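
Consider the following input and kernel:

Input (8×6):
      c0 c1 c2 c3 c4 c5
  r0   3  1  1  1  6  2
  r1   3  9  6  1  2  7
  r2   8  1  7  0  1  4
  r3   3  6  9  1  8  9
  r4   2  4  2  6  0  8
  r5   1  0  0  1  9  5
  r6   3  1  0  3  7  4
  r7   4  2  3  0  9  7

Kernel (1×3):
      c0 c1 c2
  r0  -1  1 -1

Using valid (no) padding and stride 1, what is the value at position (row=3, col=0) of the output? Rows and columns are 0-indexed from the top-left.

The receptive field on the input at this output position is [3 6 9]. Elementwise product with the kernel and sum: 3·-1 + 6·1 + 9·-1.

-6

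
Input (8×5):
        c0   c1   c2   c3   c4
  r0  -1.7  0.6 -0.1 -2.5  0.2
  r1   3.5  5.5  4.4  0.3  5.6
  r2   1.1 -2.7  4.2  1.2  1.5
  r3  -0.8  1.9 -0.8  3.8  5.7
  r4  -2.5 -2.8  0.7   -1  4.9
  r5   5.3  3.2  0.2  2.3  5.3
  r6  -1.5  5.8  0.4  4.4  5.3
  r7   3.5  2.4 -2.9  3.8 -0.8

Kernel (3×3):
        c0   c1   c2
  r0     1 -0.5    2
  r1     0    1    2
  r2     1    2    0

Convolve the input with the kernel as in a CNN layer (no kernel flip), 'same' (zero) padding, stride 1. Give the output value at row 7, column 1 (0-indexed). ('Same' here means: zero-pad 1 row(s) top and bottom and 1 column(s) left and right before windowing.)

The receptive field on the zero-padded input at this output position is [-1.5 5.8 0.4 / 3.5 2.4 -2.9 / 0 0 0]. Elementwise product with the kernel and sum: -1.5·1 + 5.8·-0.5 + 0.4·2 + 2.4·1 + -2.9·2 + 0·1 + 0·2.

-7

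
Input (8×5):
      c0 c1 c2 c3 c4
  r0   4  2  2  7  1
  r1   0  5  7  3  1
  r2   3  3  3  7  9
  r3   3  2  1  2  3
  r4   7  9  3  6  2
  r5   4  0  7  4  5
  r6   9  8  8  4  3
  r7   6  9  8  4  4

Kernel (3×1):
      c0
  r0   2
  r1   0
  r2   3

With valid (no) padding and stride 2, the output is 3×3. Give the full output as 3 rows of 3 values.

17 13 29
27 15 24
41 30 13

Output[0,0]: The receptive field on the input at this output position is [4 / 0 / 3]. Elementwise product with the kernel and sum: 4·2 + 3·3.
Output[0,1]: The receptive field on the input at this output position is [2 / 7 / 3]. Elementwise product with the kernel and sum: 2·2 + 3·3.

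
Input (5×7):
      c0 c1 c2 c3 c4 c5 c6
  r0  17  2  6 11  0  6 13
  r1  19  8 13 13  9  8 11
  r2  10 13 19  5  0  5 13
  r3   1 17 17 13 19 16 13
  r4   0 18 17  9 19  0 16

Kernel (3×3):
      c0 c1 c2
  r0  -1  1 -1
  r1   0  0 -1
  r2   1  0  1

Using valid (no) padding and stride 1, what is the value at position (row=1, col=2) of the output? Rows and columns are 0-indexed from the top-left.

The receptive field on the input at this output position is [13 13 9 / 19 5 0 / 17 13 19]. Elementwise product with the kernel and sum: 13·-1 + 13·1 + 9·-1 + 0·-1 + 17·1 + 19·1.

27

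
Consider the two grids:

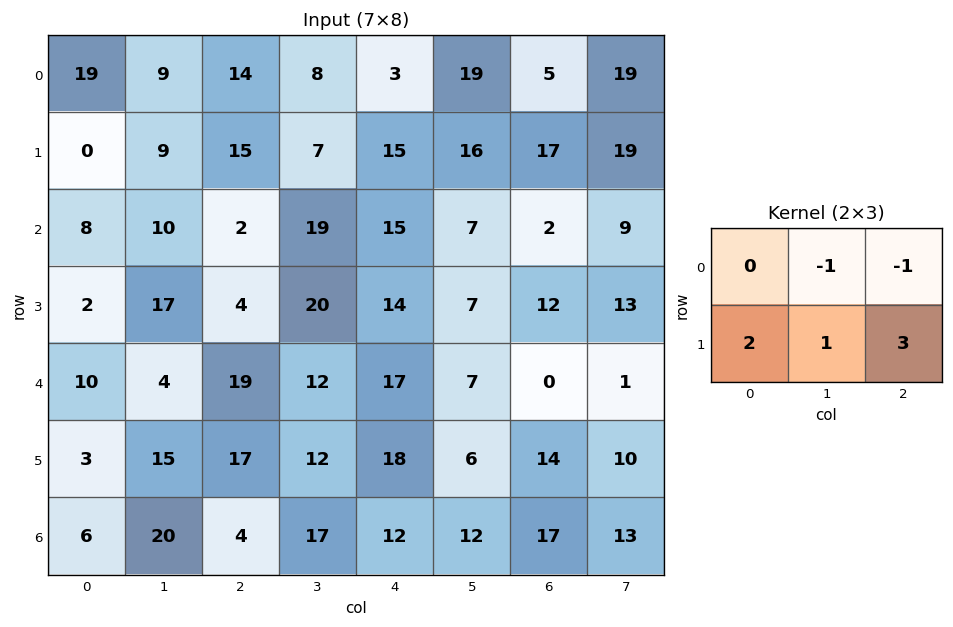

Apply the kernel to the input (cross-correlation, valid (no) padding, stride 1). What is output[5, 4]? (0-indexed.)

The receptive field on the input at this output position is [18 6 14 / 12 12 17]. Elementwise product with the kernel and sum: 6·-1 + 14·-1 + 12·2 + 12·1 + 17·3.

67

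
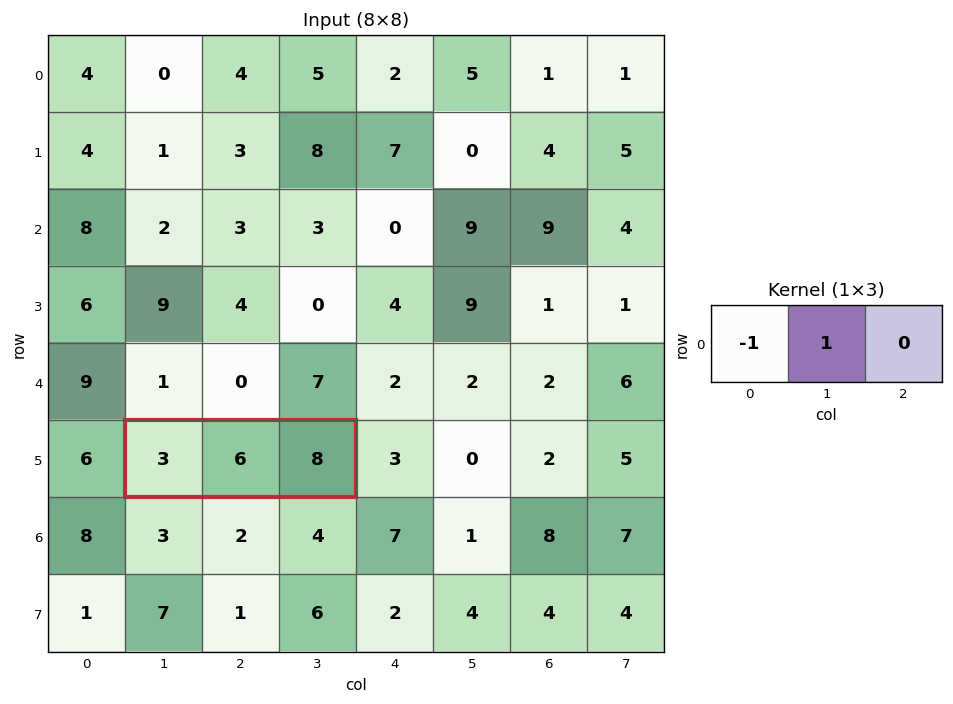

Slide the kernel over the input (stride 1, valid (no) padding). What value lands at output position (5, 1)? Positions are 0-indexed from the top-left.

The receptive field on the input at this output position is [3 6 8]. Elementwise product with the kernel and sum: 3·-1 + 6·1.

3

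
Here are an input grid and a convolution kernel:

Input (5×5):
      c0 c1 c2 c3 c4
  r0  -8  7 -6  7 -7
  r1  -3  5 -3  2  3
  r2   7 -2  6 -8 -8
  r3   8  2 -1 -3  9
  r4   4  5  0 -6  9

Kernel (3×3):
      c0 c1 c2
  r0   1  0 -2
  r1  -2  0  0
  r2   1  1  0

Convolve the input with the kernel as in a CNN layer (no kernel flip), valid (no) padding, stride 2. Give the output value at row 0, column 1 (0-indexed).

12

The receptive field on the input at this output position is [-6 7 -7 / -3 2 3 / 6 -8 -8]. Elementwise product with the kernel and sum: -6·1 + -7·-2 + -3·-2 + 6·1 + -8·1.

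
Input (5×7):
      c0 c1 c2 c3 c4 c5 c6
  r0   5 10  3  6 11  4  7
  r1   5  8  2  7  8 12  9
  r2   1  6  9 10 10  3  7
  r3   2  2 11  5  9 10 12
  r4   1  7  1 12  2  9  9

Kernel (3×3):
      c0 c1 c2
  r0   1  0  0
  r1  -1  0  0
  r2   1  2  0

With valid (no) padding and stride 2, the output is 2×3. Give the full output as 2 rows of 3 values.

13 30 19
14 23 21

Output[0,0]: The receptive field on the input at this output position is [5 10 3 / 5 8 2 / 1 6 9]. Elementwise product with the kernel and sum: 5·1 + 5·-1 + 1·1 + 6·2.
Output[0,1]: The receptive field on the input at this output position is [3 6 11 / 2 7 8 / 9 10 10]. Elementwise product with the kernel and sum: 3·1 + 2·-1 + 9·1 + 10·2.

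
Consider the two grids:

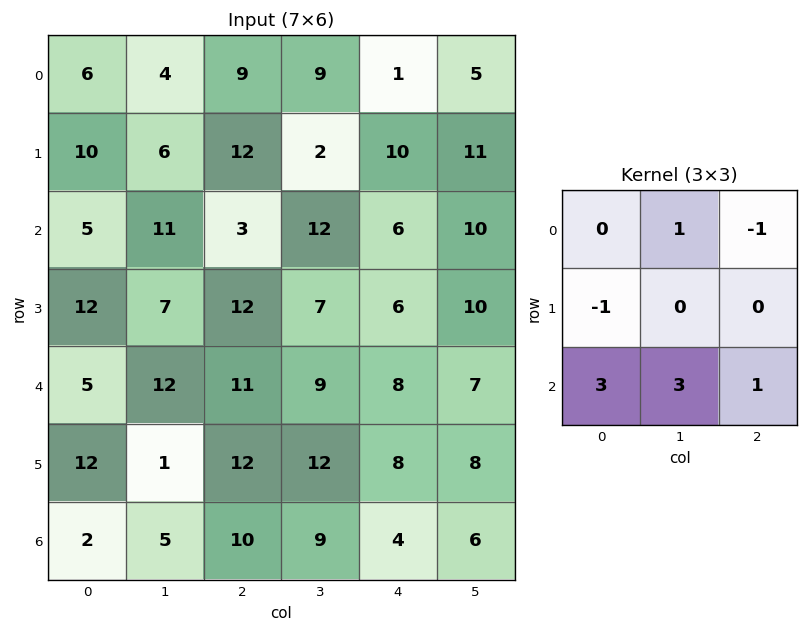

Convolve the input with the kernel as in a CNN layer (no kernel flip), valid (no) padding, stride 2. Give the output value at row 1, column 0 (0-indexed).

The receptive field on the input at this output position is [5 11 3 / 12 7 12 / 5 12 11]. Elementwise product with the kernel and sum: 11·1 + 3·-1 + 12·-1 + 5·3 + 12·3 + 11·1.

58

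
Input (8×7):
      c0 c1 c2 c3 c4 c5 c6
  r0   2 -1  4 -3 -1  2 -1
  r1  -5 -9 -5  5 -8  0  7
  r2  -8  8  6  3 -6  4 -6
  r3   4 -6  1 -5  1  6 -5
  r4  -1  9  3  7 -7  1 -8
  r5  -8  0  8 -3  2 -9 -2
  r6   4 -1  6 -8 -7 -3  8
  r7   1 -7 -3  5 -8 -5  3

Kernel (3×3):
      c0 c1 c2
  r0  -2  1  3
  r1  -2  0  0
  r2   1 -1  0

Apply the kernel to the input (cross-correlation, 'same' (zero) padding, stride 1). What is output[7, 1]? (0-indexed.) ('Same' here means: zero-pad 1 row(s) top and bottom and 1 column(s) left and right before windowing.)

The receptive field on the zero-padded input at this output position is [4 -1 6 / 1 -7 -3 / 0 0 0]. Elementwise product with the kernel and sum: 4·-2 + -1·1 + 6·3 + 1·-2 + 0·1 + 0·-1.

7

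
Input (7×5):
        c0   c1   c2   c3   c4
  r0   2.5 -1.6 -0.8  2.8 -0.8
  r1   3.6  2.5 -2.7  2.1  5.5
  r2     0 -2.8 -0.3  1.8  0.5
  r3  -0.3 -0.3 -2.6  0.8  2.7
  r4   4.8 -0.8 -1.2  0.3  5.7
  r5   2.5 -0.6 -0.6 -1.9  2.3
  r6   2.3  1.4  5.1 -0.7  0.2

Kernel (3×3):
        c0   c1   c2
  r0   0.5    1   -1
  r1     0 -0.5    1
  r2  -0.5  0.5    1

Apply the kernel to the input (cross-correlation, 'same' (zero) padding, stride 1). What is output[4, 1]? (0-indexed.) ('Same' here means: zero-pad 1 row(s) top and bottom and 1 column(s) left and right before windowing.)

-0.8

The receptive field on the zero-padded input at this output position is [-0.3 -0.3 -2.6 / 4.8 -0.8 -1.2 / 2.5 -0.6 -0.6]. Elementwise product with the kernel and sum: -0.3·0.5 + -0.3·1 + -2.6·-1 + -0.8·-0.5 + -1.2·1 + 2.5·-0.5 + -0.6·0.5 + -0.6·1.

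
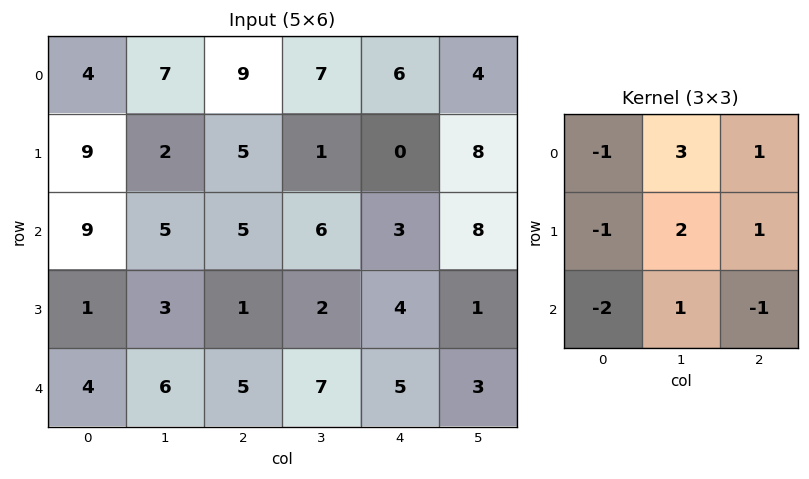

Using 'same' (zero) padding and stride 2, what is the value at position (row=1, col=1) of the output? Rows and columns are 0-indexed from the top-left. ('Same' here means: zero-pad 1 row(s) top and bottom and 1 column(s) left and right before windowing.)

18

The receptive field on the zero-padded input at this output position is [2 5 1 / 5 5 6 / 3 1 2]. Elementwise product with the kernel and sum: 2·-1 + 5·3 + 1·1 + 5·-1 + 5·2 + 6·1 + 3·-2 + 1·1 + 2·-1.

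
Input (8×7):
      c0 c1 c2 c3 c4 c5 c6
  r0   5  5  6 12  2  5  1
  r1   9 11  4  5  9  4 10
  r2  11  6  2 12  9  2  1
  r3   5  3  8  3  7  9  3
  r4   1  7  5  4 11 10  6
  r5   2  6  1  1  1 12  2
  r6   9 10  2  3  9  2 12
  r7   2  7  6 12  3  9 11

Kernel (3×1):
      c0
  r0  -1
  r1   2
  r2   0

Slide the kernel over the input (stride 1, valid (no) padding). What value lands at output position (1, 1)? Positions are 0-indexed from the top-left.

1

The receptive field on the input at this output position is [11 / 6 / 3]. Elementwise product with the kernel and sum: 11·-1 + 6·2.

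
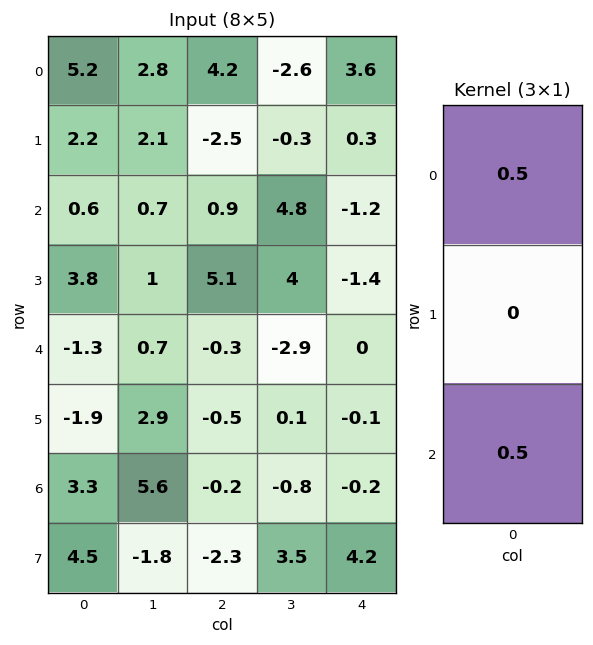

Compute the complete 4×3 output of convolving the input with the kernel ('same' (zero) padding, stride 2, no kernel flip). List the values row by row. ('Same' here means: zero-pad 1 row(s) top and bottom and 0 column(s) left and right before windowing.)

Output[0,0]: The receptive field on the zero-padded input at this output position is [0 / 5.2 / 2.2]. Elementwise product with the kernel and sum: 0·0.5 + 2.2·0.5.

1.1 -1.25 0.15
3 1.3 -0.55
0.95 2.3 -0.75
1.3 -1.4 2.05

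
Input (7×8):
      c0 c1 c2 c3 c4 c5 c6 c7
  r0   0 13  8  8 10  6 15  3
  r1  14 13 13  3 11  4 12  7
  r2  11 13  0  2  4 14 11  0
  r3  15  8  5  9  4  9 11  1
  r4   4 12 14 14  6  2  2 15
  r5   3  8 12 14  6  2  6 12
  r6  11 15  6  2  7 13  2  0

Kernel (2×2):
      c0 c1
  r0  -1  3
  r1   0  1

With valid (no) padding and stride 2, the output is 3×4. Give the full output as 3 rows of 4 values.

52 19 12 1
36 15 47 -10
40 42 2 55

Output[0,0]: The receptive field on the input at this output position is [0 13 / 14 13]. Elementwise product with the kernel and sum: 0·-1 + 13·3 + 13·1.
Output[0,1]: The receptive field on the input at this output position is [8 8 / 13 3]. Elementwise product with the kernel and sum: 8·-1 + 8·3 + 3·1.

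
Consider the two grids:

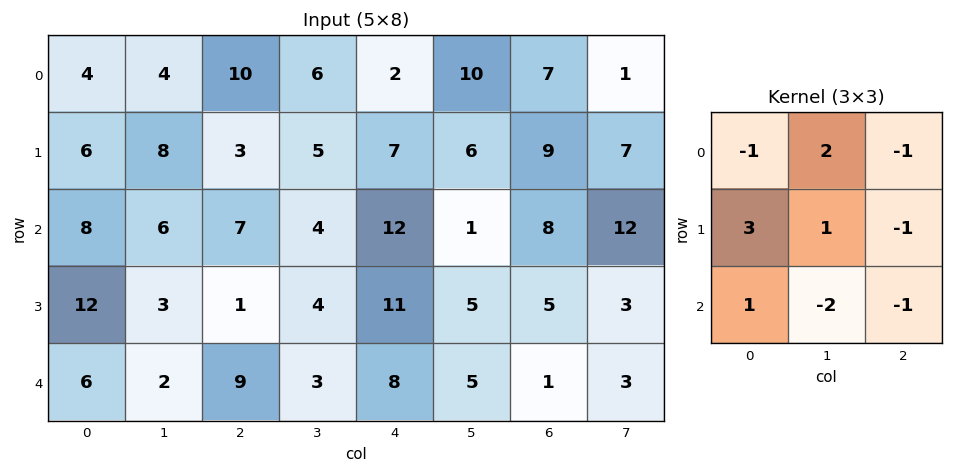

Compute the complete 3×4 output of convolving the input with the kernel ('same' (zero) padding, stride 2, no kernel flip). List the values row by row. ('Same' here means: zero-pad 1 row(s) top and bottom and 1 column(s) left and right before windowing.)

Output[0,0]: The receptive field on the zero-padded input at this output position is [0 0 0 / 0 4 4 / 0 6 8]. Elementwise product with the kernel and sum: 0·-1 + 0·2 + 0·-1 + 0·3 + 4·1 + 4·-1 + 0·1 + 6·-2 + 8·-1.

-20 13 -5 17
-21 11 3 -4
25 7 25 15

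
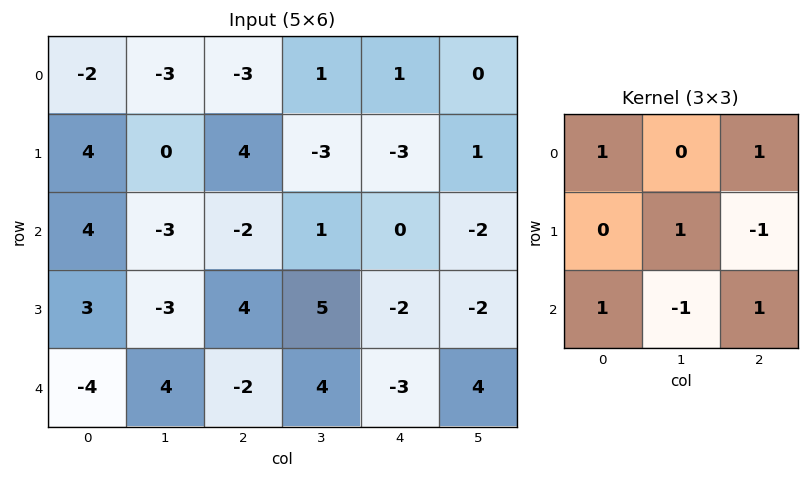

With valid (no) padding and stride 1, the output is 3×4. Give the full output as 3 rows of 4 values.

Output[0,0]: The receptive field on the input at this output position is [-2 -3 -3 / 4 0 4 / 4 -3 -2]. Elementwise product with the kernel and sum: -2·1 + -3·1 + 0·1 + 4·-1 + 4·1 + -3·-1 + -2·1.
Output[0,1]: The receptive field on the input at this output position is [-3 -3 1 / 0 4 -3 / -3 -2 1]. Elementwise product with the kernel and sum: -3·1 + 1·1 + 4·1 + -3·-1 + -3·1 + -2·-1 + 1·1.

-4 5 -5 -4
17 -8 -1 5
-15 7 -4 10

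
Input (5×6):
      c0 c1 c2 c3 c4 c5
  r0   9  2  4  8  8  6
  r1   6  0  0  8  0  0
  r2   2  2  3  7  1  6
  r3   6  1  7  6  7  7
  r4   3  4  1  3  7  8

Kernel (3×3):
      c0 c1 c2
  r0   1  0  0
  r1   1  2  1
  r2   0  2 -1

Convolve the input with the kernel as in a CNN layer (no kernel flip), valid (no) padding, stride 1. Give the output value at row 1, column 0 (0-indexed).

The receptive field on the input at this output position is [6 0 0 / 2 2 3 / 6 1 7]. Elementwise product with the kernel and sum: 6·1 + 2·1 + 2·2 + 3·1 + 1·2 + 7·-1.

10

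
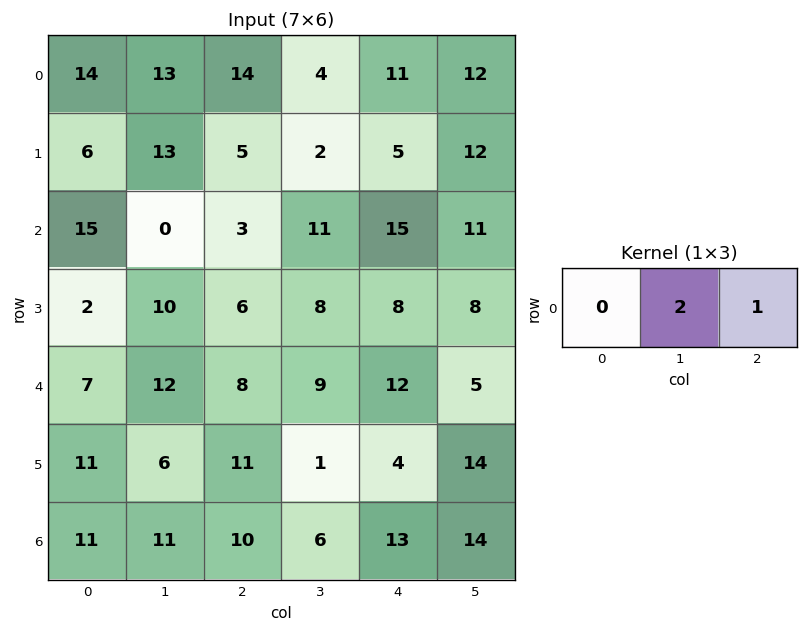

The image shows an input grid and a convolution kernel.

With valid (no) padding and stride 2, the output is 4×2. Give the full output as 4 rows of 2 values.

Output[0,0]: The receptive field on the input at this output position is [14 13 14]. Elementwise product with the kernel and sum: 13·2 + 14·1.
Output[0,1]: The receptive field on the input at this output position is [14 4 11]. Elementwise product with the kernel and sum: 4·2 + 11·1.

40 19
3 37
32 30
32 25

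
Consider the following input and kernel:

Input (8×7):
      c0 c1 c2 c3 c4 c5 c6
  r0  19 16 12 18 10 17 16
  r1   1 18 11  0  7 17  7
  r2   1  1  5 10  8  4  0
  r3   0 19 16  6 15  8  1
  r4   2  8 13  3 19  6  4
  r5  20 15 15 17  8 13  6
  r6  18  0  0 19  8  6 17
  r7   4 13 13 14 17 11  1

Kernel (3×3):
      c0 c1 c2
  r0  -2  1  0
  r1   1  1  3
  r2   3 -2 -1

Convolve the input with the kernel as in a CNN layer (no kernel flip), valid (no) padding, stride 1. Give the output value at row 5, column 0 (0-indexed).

The receptive field on the input at this output position is [20 15 15 / 18 0 0 / 4 13 13]. Elementwise product with the kernel and sum: 20·-2 + 15·1 + 18·1 + 0·1 + 0·3 + 4·3 + 13·-2 + 13·-1.

-34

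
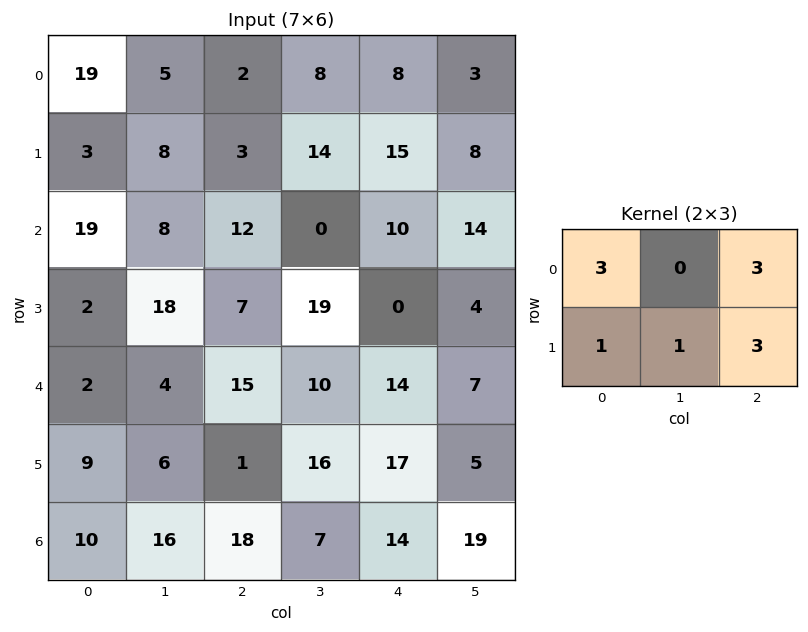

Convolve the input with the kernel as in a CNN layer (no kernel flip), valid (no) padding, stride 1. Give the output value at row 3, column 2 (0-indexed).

88

The receptive field on the input at this output position is [7 19 0 / 15 10 14]. Elementwise product with the kernel and sum: 7·3 + 0·3 + 15·1 + 10·1 + 14·3.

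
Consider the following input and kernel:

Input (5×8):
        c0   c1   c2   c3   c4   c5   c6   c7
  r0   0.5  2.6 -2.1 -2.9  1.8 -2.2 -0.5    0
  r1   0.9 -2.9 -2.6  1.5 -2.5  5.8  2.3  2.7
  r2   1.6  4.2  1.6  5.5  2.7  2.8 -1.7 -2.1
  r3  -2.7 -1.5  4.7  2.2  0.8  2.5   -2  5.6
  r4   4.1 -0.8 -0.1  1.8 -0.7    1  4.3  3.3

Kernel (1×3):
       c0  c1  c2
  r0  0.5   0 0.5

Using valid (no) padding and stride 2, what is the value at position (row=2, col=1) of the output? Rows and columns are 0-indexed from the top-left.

-0.4

The receptive field on the input at this output position is [-0.1 1.8 -0.7]. Elementwise product with the kernel and sum: -0.1·0.5 + -0.7·0.5.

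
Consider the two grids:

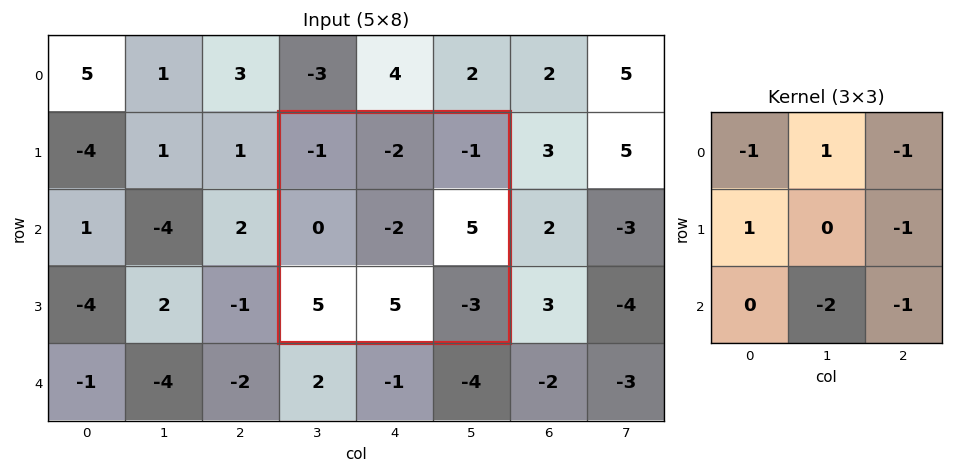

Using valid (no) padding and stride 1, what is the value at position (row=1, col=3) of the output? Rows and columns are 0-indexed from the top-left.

The receptive field on the input at this output position is [-1 -2 -1 / 0 -2 5 / 5 5 -3]. Elementwise product with the kernel and sum: -1·-1 + -2·1 + -1·-1 + 0·1 + 5·-1 + 5·-2 + -3·-1.

-12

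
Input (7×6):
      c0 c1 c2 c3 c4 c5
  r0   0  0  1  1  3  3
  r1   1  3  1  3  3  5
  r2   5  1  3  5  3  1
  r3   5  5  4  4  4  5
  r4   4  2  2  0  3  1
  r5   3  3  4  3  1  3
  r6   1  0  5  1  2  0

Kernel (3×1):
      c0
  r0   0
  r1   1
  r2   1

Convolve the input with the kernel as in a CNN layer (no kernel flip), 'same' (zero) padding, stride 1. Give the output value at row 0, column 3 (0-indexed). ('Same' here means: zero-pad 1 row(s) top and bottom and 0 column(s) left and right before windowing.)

4

The receptive field on the zero-padded input at this output position is [0 / 1 / 3]. Elementwise product with the kernel and sum: 1·1 + 3·1.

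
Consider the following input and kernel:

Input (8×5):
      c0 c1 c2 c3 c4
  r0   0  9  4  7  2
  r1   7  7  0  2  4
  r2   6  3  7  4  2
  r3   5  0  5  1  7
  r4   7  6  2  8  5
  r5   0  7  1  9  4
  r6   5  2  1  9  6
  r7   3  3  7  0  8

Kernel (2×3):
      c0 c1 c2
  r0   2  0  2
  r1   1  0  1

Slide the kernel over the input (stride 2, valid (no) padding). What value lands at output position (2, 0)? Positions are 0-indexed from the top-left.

The receptive field on the input at this output position is [7 6 2 / 0 7 1]. Elementwise product with the kernel and sum: 7·2 + 2·2 + 0·1 + 1·1.

19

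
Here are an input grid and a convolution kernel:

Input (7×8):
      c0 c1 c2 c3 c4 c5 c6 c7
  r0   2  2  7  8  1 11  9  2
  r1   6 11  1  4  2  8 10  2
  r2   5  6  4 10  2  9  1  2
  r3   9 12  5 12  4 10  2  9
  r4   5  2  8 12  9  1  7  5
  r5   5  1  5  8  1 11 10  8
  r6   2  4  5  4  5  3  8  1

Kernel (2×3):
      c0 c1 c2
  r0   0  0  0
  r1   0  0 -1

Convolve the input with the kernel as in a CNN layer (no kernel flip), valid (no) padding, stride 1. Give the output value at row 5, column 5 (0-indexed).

The receptive field on the input at this output position is [11 10 8 / 3 8 1]. Elementwise product with the kernel and sum: 1·-1.

-1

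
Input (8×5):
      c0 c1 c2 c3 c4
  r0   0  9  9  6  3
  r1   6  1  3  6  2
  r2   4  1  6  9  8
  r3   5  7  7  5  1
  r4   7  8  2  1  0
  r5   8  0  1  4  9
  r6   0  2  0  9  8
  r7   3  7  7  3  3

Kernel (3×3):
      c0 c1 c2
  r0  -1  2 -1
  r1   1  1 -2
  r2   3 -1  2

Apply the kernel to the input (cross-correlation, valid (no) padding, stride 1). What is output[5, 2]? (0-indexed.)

15

The receptive field on the input at this output position is [1 4 9 / 0 9 8 / 7 3 3]. Elementwise product with the kernel and sum: 1·-1 + 4·2 + 9·-1 + 0·1 + 9·1 + 8·-2 + 7·3 + 3·-1 + 3·2.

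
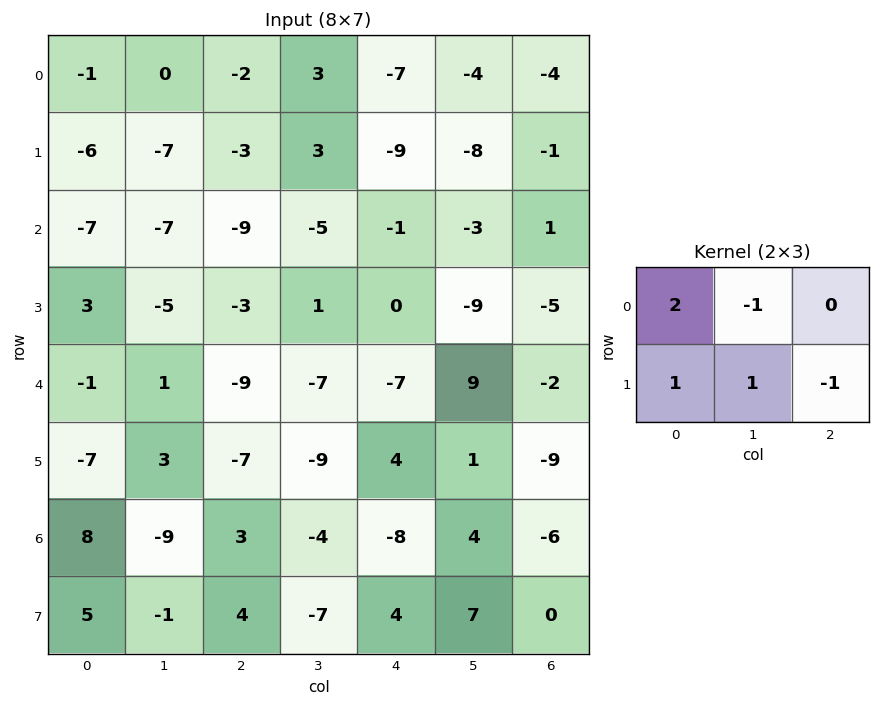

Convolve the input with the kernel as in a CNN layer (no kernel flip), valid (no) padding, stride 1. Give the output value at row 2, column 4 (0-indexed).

The receptive field on the input at this output position is [-1 -3 1 / 0 -9 -5]. Elementwise product with the kernel and sum: -1·2 + -3·-1 + 0·1 + -9·1 + -5·-1.

-3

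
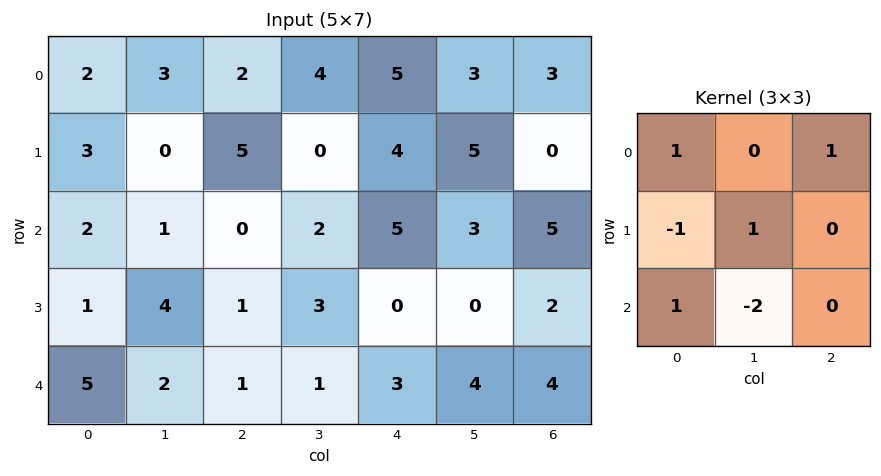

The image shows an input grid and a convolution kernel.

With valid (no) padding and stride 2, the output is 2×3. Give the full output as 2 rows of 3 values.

Output[0,0]: The receptive field on the input at this output position is [2 3 2 / 3 0 5 / 2 1 0]. Elementwise product with the kernel and sum: 2·1 + 2·1 + 3·-1 + 0·1 + 2·1 + 1·-2.
Output[0,1]: The receptive field on the input at this output position is [2 4 5 / 5 0 4 / 0 2 5]. Elementwise product with the kernel and sum: 2·1 + 5·1 + 5·-1 + 0·1 + 0·1 + 2·-2.

1 -2 8
6 6 5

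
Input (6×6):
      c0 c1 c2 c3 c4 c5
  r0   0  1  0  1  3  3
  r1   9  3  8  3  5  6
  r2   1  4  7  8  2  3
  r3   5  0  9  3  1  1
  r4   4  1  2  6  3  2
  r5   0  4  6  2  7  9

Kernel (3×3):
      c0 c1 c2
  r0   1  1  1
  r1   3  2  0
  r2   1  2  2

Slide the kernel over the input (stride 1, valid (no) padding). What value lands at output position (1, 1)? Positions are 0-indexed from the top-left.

64

The receptive field on the input at this output position is [3 8 3 / 4 7 8 / 0 9 3]. Elementwise product with the kernel and sum: 3·1 + 8·1 + 3·1 + 4·3 + 7·2 + 0·1 + 9·2 + 3·2.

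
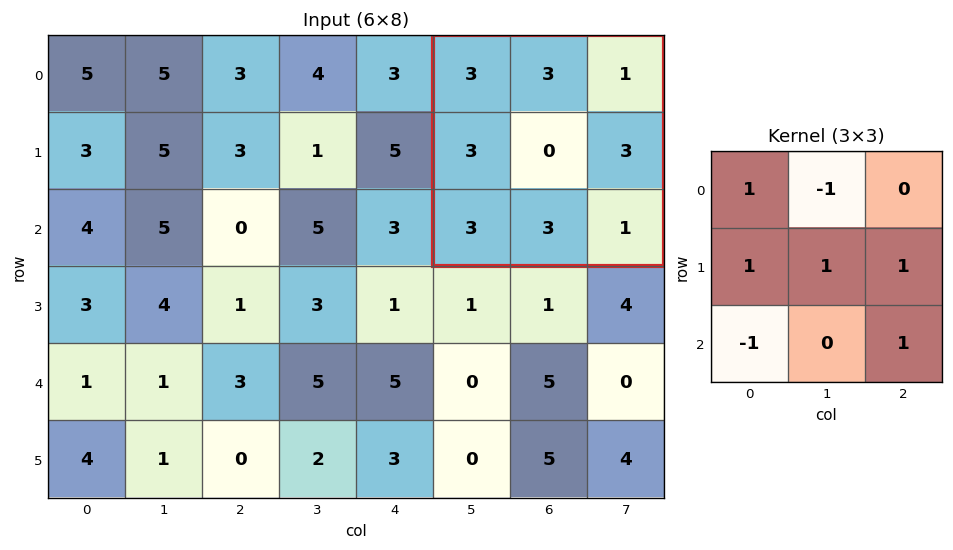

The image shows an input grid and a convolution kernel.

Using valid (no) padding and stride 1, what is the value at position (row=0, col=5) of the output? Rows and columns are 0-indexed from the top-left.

The receptive field on the input at this output position is [3 3 1 / 3 0 3 / 3 3 1]. Elementwise product with the kernel and sum: 3·1 + 3·-1 + 3·1 + 0·1 + 3·1 + 3·-1 + 1·1.

4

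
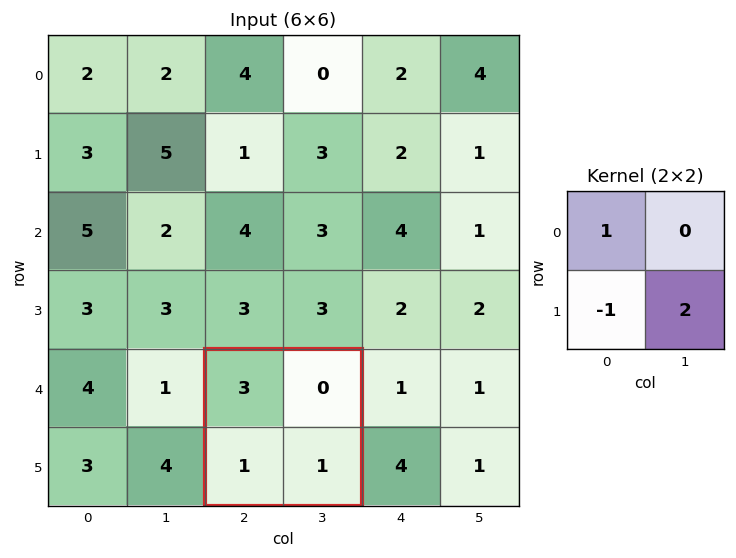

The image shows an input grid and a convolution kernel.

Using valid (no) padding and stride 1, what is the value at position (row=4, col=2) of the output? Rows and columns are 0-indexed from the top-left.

4

The receptive field on the input at this output position is [3 0 / 1 1]. Elementwise product with the kernel and sum: 3·1 + 1·-1 + 1·2.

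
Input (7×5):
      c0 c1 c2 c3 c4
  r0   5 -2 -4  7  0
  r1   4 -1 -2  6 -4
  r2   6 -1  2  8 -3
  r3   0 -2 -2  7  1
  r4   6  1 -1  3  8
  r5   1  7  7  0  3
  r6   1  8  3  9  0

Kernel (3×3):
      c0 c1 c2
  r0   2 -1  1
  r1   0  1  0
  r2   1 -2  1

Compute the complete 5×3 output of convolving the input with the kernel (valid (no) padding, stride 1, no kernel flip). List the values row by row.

17 8 -26
8 17 -21
16 8 1
-5 -3 3
5 24 -12

Output[0,0]: The receptive field on the input at this output position is [5 -2 -4 / 4 -1 -2 / 6 -1 2]. Elementwise product with the kernel and sum: 5·2 + -2·-1 + -4·1 + -1·1 + 6·1 + -1·-2 + 2·1.
Output[0,1]: The receptive field on the input at this output position is [-2 -4 7 / -1 -2 6 / -1 2 8]. Elementwise product with the kernel and sum: -2·2 + -4·-1 + 7·1 + -2·1 + -1·1 + 2·-2 + 8·1.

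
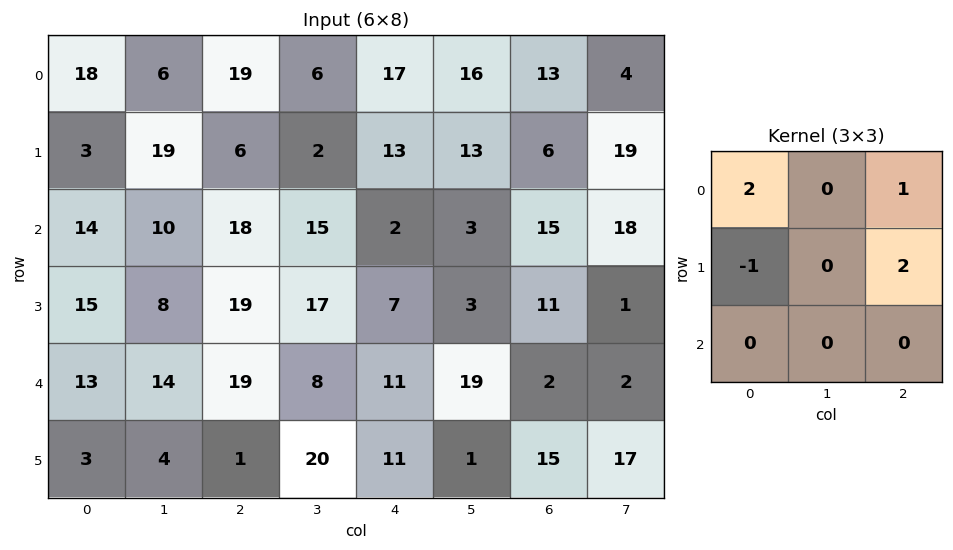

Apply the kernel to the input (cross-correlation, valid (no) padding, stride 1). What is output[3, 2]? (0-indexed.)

48

The receptive field on the input at this output position is [19 17 7 / 19 8 11 / 1 20 11]. Elementwise product with the kernel and sum: 19·2 + 7·1 + 19·-1 + 11·2.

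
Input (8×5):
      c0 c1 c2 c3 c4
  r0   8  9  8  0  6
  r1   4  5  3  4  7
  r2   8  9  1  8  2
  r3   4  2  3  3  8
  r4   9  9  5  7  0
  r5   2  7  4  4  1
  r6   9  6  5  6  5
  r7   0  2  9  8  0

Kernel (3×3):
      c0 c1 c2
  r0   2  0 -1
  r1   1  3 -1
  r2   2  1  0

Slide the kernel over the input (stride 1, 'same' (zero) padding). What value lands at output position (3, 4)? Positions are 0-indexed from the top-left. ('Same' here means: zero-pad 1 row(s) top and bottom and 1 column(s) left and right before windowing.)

57

The receptive field on the zero-padded input at this output position is [8 2 0 / 3 8 0 / 7 0 0]. Elementwise product with the kernel and sum: 8·2 + 0·-1 + 3·1 + 8·3 + 0·-1 + 7·2 + 0·1.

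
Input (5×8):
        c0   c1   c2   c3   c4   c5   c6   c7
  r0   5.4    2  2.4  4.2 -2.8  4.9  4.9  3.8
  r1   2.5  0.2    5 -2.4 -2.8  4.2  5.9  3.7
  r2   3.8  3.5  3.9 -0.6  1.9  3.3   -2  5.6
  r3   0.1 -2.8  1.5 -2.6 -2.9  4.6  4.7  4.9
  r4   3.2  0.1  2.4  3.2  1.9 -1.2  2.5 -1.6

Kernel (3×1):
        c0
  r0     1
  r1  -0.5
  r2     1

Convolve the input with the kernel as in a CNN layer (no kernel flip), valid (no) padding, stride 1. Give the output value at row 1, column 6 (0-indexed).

11.6

The receptive field on the input at this output position is [5.9 / -2 / 4.7]. Elementwise product with the kernel and sum: 5.9·1 + -2·-0.5 + 4.7·1.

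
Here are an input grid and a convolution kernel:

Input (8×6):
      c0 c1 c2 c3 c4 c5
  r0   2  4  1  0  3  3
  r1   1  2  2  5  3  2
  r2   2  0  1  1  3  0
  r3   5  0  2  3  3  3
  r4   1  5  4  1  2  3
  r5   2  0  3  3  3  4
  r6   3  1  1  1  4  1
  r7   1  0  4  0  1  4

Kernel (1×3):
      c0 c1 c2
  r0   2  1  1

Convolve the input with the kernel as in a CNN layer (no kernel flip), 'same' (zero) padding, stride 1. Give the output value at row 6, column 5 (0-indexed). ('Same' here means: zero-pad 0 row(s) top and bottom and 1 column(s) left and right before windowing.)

The receptive field on the zero-padded input at this output position is [4 1 0]. Elementwise product with the kernel and sum: 4·2 + 1·1 + 0·1.

9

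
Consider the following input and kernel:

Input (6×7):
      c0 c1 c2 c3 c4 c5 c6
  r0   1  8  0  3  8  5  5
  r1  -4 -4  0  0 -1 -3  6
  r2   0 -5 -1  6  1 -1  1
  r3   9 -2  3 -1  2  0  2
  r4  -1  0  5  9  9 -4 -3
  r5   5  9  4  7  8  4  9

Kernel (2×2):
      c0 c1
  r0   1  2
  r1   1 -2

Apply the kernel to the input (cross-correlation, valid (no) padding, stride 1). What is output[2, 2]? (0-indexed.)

The receptive field on the input at this output position is [-1 6 / 3 -1]. Elementwise product with the kernel and sum: -1·1 + 6·2 + 3·1 + -1·-2.

16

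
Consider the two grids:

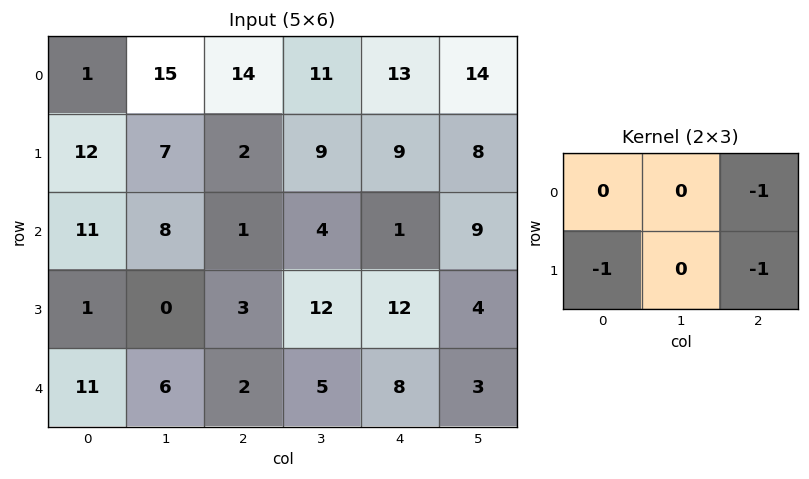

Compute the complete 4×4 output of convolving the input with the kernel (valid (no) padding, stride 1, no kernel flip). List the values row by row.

Output[0,0]: The receptive field on the input at this output position is [1 15 14 / 12 7 2]. Elementwise product with the kernel and sum: 14·-1 + 12·-1 + 2·-1.
Output[0,1]: The receptive field on the input at this output position is [15 14 11 / 7 2 9]. Elementwise product with the kernel and sum: 11·-1 + 7·-1 + 9·-1.

-28 -27 -24 -31
-14 -21 -11 -21
-5 -16 -16 -25
-16 -23 -22 -12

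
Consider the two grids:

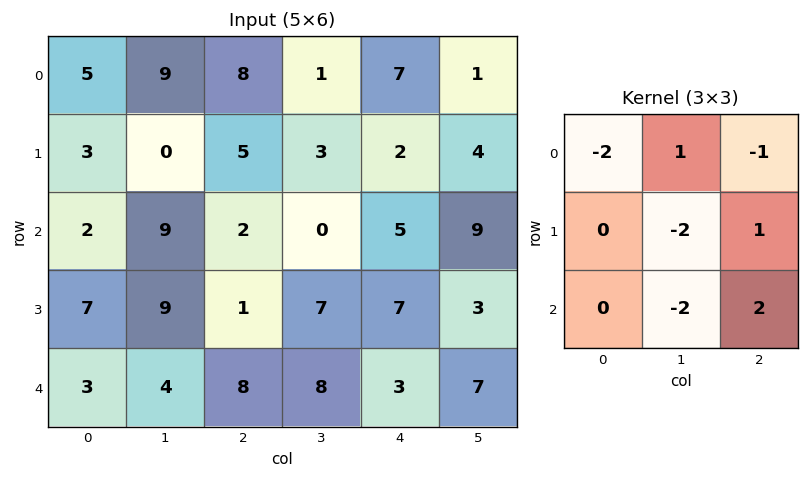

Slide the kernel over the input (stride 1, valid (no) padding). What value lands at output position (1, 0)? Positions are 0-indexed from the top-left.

-43

The receptive field on the input at this output position is [3 0 5 / 2 9 2 / 7 9 1]. Elementwise product with the kernel and sum: 3·-2 + 0·1 + 5·-1 + 9·-2 + 2·1 + 9·-2 + 1·2.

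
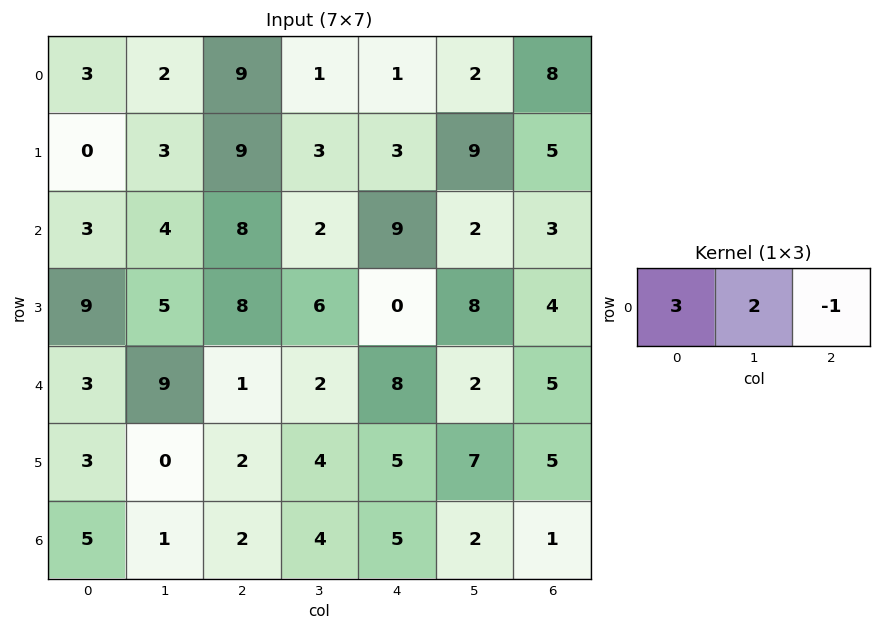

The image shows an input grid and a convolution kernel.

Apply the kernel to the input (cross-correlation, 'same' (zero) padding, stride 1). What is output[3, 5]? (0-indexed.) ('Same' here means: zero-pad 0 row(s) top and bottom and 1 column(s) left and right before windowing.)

The receptive field on the zero-padded input at this output position is [0 8 4]. Elementwise product with the kernel and sum: 0·3 + 8·2 + 4·-1.

12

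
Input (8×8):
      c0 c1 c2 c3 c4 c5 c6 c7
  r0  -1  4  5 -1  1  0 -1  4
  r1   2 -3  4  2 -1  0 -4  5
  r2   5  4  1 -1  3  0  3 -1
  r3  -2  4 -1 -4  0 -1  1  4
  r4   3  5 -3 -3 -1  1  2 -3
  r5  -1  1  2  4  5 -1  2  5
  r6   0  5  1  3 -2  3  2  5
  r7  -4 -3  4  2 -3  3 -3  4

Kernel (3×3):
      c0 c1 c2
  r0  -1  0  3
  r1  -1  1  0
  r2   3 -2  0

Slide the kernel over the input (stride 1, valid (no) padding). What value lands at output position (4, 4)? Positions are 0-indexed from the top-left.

The receptive field on the input at this output position is [-1 1 2 / 5 -1 2 / -2 3 2]. Elementwise product with the kernel and sum: -1·-1 + 2·3 + 5·-1 + -1·1 + -2·3 + 3·-2.

-11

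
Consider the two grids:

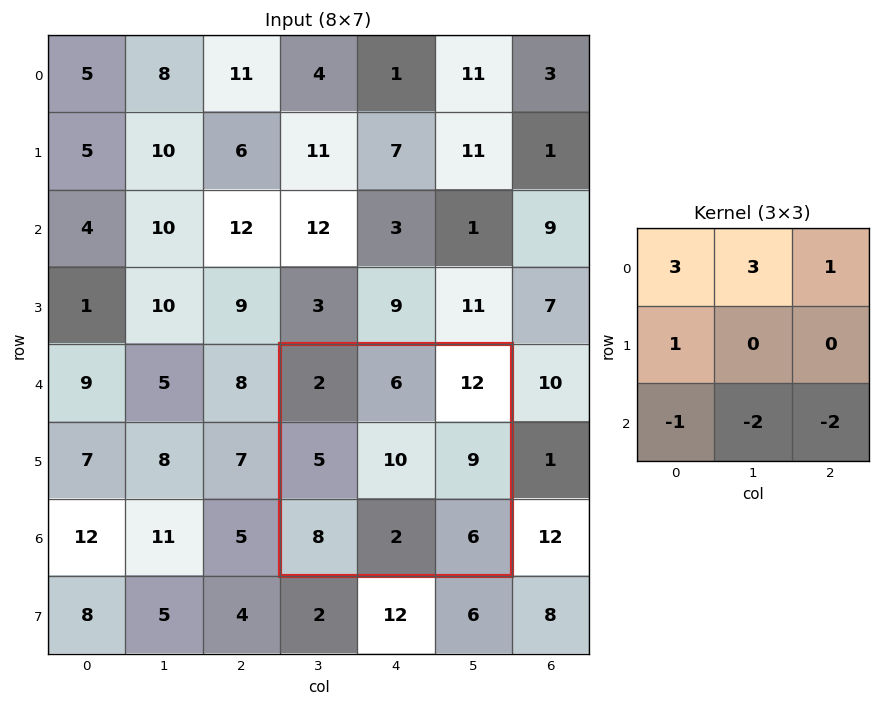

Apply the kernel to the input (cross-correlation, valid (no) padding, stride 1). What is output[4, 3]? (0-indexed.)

17

The receptive field on the input at this output position is [2 6 12 / 5 10 9 / 8 2 6]. Elementwise product with the kernel and sum: 2·3 + 6·3 + 12·1 + 5·1 + 8·-1 + 2·-2 + 6·-2.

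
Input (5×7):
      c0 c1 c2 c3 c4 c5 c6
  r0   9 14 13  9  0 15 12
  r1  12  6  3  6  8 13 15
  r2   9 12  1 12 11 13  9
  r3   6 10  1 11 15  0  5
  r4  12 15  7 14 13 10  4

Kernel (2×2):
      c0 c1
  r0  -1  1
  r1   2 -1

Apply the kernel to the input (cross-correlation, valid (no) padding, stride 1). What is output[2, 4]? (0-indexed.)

32

The receptive field on the input at this output position is [11 13 / 15 0]. Elementwise product with the kernel and sum: 11·-1 + 13·1 + 15·2 + 0·-1.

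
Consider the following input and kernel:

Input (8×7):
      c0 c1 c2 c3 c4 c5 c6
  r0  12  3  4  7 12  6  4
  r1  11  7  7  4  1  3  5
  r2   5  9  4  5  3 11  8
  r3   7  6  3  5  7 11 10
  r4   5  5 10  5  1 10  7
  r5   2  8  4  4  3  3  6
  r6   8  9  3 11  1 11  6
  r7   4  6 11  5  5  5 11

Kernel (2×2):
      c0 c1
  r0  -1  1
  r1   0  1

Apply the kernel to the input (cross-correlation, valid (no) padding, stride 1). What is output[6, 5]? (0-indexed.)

The receptive field on the input at this output position is [11 6 / 5 11]. Elementwise product with the kernel and sum: 11·-1 + 6·1 + 11·1.

6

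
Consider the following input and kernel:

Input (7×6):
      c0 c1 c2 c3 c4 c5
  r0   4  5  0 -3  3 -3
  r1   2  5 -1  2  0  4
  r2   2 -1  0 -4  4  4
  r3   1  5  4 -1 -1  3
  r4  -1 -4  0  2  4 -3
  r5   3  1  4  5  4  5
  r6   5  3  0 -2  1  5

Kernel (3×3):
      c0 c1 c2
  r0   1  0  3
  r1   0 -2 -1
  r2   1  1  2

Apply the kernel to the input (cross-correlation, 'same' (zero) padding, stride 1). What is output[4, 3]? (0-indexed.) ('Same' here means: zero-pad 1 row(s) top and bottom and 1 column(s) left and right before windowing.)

10

The receptive field on the zero-padded input at this output position is [4 -1 -1 / 0 2 4 / 4 5 4]. Elementwise product with the kernel and sum: 4·1 + -1·3 + 2·-2 + 4·-1 + 4·1 + 5·1 + 4·2.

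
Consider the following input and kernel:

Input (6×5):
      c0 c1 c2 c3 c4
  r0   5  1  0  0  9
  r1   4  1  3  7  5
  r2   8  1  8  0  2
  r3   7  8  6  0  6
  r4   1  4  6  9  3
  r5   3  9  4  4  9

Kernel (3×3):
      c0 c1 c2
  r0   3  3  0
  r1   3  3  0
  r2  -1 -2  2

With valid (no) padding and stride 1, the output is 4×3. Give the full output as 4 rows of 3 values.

Output[0,0]: The receptive field on the input at this output position is [5 1 0 / 4 1 3 / 8 1 8]. Elementwise product with the kernel and sum: 5·3 + 1·3 + 4·3 + 1·3 + 8·-1 + 1·-2 + 8·2.
Output[0,1]: The receptive field on the input at this output position is [1 0 0 / 1 3 7 / 1 8 0]. Elementwise product with the kernel and sum: 1·3 + 0·3 + 1·3 + 3·3 + 1·-1 + 8·-2 + 0·2.

39 -2 26
31 19 60
75 71 24
47 63 69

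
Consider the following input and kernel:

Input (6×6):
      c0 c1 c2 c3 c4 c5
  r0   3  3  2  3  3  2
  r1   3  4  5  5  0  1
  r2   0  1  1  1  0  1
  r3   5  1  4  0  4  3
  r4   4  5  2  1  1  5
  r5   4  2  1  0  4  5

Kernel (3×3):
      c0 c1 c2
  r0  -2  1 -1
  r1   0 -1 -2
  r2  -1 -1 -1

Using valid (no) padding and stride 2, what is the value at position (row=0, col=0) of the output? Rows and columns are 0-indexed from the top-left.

The receptive field on the input at this output position is [3 3 2 / 3 4 5 / 0 1 1]. Elementwise product with the kernel and sum: 3·-2 + 3·1 + 2·-1 + 4·-1 + 5·-2 + 0·-1 + 1·-1 + 1·-1.

-21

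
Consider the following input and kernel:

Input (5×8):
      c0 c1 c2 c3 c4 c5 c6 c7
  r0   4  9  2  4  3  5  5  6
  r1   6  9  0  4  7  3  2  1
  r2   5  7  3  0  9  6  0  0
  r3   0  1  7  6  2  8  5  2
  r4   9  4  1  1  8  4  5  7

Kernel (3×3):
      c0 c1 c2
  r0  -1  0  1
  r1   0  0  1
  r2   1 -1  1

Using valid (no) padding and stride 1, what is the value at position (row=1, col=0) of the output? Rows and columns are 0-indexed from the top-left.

The receptive field on the input at this output position is [6 9 0 / 5 7 3 / 0 1 7]. Elementwise product with the kernel and sum: 6·-1 + 0·1 + 3·1 + 0·1 + 1·-1 + 7·1.

3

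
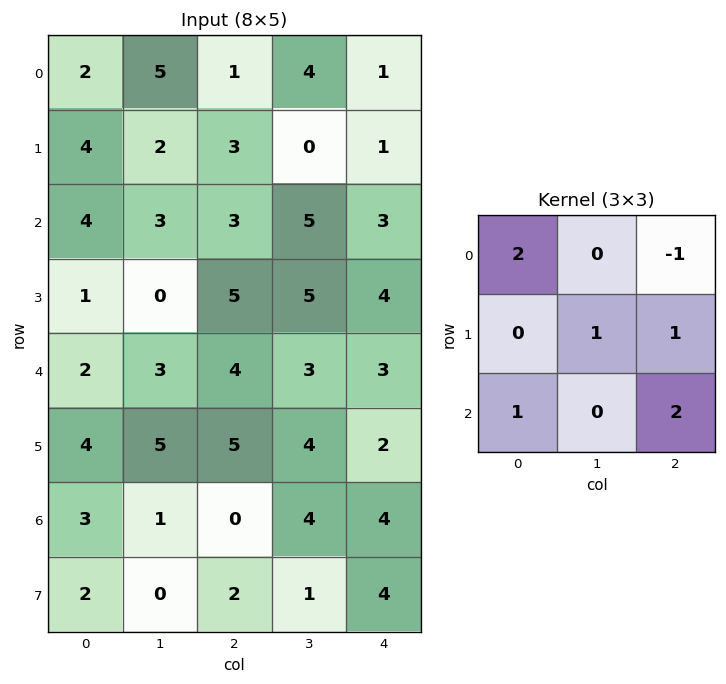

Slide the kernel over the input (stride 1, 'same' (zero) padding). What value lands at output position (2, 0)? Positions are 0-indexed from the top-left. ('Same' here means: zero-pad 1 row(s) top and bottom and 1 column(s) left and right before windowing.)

The receptive field on the zero-padded input at this output position is [0 4 2 / 0 4 3 / 0 1 0]. Elementwise product with the kernel and sum: 0·2 + 2·-1 + 4·1 + 3·1 + 0·1 + 0·2.

5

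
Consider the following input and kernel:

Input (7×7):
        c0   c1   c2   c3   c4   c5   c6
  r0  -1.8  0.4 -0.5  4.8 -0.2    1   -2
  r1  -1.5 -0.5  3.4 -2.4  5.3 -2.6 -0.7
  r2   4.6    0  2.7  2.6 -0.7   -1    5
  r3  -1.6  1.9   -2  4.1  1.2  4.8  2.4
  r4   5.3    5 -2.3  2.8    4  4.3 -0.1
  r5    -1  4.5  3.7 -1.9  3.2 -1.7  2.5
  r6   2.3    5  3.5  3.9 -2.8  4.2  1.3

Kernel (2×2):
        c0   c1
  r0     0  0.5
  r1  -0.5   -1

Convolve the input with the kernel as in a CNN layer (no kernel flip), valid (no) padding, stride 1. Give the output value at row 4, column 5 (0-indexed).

-1.7

The receptive field on the input at this output position is [4.3 -0.1 / -1.7 2.5]. Elementwise product with the kernel and sum: -0.1·0.5 + -1.7·-0.5 + 2.5·-1.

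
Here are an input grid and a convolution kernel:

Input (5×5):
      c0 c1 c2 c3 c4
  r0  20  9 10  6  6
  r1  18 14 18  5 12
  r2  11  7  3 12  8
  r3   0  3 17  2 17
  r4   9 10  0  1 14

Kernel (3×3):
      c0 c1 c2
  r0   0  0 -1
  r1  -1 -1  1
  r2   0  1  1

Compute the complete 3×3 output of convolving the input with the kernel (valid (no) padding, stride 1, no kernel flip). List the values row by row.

-14 -18 3
-13 16 0
21 -29 5

Output[0,0]: The receptive field on the input at this output position is [20 9 10 / 18 14 18 / 11 7 3]. Elementwise product with the kernel and sum: 10·-1 + 18·-1 + 14·-1 + 18·1 + 7·1 + 3·1.
Output[0,1]: The receptive field on the input at this output position is [9 10 6 / 14 18 5 / 7 3 12]. Elementwise product with the kernel and sum: 6·-1 + 14·-1 + 18·-1 + 5·1 + 3·1 + 12·1.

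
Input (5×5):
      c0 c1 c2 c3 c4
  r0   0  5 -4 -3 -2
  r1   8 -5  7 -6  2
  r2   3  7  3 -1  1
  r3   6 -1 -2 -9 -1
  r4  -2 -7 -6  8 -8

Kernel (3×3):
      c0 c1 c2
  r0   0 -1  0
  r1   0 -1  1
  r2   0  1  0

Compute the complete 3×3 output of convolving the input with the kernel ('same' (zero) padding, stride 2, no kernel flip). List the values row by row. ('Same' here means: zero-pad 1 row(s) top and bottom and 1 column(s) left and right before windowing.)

Output[0,0]: The receptive field on the zero-padded input at this output position is [0 0 0 / 0 0 5 / 0 8 -5]. Elementwise product with the kernel and sum: 0·-1 + 0·-1 + 5·1 + 8·1.
Output[0,1]: The receptive field on the zero-padded input at this output position is [0 0 0 / 5 -4 -3 / -5 7 -6]. Elementwise product with the kernel and sum: 0·-1 + -4·-1 + -3·1 + 7·1.

13 8 4
2 -13 -4
-11 16 9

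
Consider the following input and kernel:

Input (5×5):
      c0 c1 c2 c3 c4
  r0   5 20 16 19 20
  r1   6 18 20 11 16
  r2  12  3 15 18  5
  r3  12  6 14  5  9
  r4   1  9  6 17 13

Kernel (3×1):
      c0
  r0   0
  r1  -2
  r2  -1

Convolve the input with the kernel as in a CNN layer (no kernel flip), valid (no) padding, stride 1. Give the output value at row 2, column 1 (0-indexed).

-21

The receptive field on the input at this output position is [3 / 6 / 9]. Elementwise product with the kernel and sum: 6·-2 + 9·-1.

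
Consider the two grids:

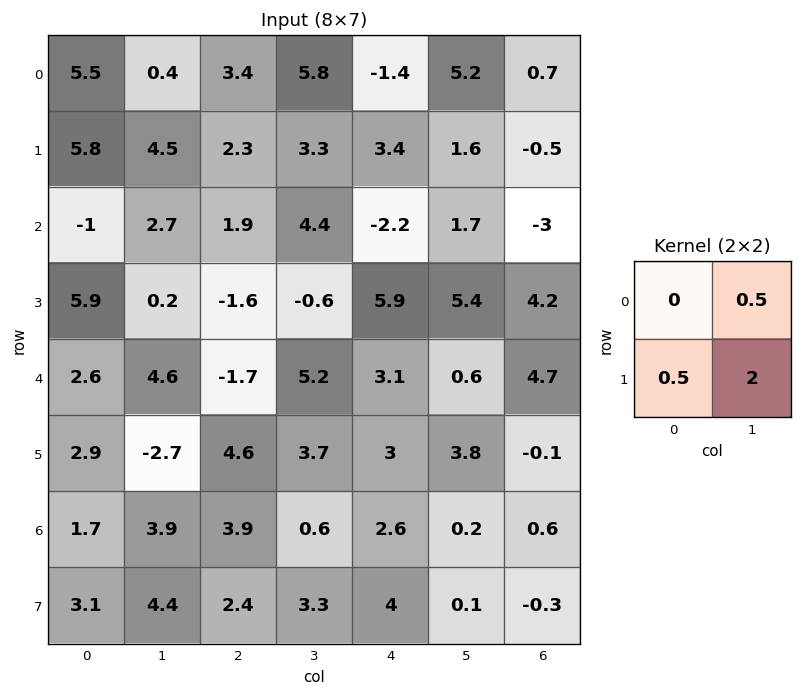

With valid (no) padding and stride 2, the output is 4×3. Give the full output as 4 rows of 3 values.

Output[0,0]: The receptive field on the input at this output position is [5.5 0.4 / 5.8 4.5]. Elementwise product with the kernel and sum: 0.4·0.5 + 5.8·0.5 + 4.5·2.
Output[0,1]: The receptive field on the input at this output position is [3.4 5.8 / 2.3 3.3]. Elementwise product with the kernel and sum: 5.8·0.5 + 2.3·0.5 + 3.3·2.

12.1 10.65 7.5
4.7 0.2 14.6
-1.65 12.3 9.4
12.3 8.1 2.3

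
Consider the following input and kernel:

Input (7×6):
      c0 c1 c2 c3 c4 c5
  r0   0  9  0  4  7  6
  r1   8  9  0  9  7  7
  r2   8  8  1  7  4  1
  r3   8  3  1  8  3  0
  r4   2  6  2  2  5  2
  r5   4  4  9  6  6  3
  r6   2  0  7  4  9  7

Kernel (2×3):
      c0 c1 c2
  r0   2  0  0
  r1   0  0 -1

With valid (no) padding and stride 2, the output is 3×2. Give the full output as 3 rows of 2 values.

0 -7
15 -1
-5 -2

Output[0,0]: The receptive field on the input at this output position is [0 9 0 / 8 9 0]. Elementwise product with the kernel and sum: 0·2 + 0·-1.
Output[0,1]: The receptive field on the input at this output position is [0 4 7 / 0 9 7]. Elementwise product with the kernel and sum: 0·2 + 7·-1.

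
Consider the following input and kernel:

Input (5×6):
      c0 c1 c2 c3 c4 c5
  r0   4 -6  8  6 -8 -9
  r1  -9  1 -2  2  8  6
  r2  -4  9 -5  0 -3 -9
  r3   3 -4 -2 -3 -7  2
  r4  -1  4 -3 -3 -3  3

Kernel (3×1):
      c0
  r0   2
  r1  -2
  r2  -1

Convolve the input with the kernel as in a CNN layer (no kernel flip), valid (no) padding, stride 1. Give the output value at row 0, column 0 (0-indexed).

30

The receptive field on the input at this output position is [4 / -9 / -4]. Elementwise product with the kernel and sum: 4·2 + -9·-2 + -4·-1.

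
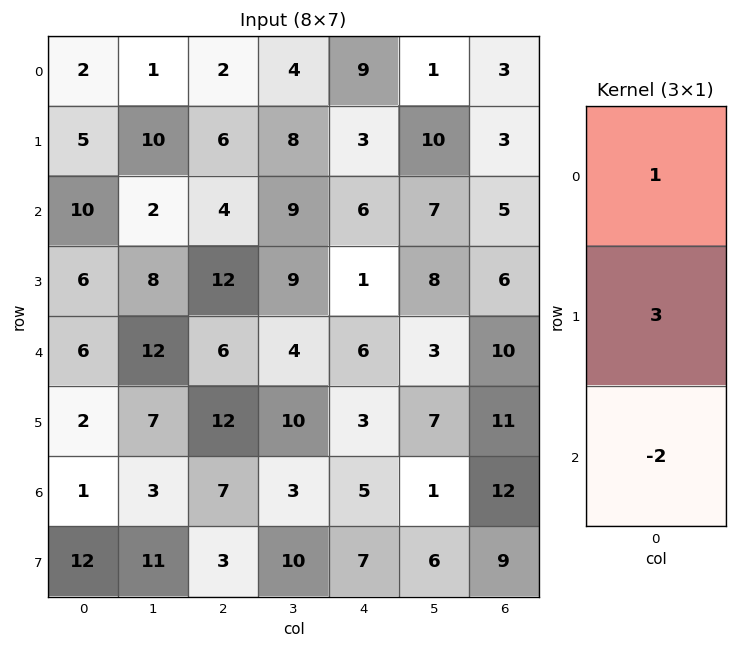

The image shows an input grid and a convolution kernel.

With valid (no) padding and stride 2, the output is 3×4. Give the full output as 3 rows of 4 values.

Output[0,0]: The receptive field on the input at this output position is [2 / 5 / 10]. Elementwise product with the kernel and sum: 2·1 + 5·3 + 10·-2.
Output[0,1]: The receptive field on the input at this output position is [2 / 6 / 4]. Elementwise product with the kernel and sum: 2·1 + 6·3 + 4·-2.

-3 12 6 2
16 28 -3 3
10 28 5 19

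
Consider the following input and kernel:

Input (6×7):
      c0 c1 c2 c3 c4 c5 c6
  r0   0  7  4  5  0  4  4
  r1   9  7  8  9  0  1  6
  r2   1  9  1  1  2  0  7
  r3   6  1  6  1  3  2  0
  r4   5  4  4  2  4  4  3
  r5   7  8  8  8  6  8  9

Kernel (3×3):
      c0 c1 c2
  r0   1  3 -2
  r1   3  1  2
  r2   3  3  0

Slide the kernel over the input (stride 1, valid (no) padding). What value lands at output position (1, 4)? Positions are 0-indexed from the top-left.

26

The receptive field on the input at this output position is [0 1 6 / 2 0 7 / 3 2 0]. Elementwise product with the kernel and sum: 0·1 + 1·3 + 6·-2 + 2·3 + 0·1 + 7·2 + 3·3 + 2·3.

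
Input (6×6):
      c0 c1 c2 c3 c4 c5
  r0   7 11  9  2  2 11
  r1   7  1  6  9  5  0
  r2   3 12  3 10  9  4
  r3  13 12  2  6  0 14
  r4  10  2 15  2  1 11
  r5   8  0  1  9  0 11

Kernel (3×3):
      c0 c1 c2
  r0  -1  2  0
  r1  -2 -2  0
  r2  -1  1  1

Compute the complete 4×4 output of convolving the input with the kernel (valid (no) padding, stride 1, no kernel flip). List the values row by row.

Output[0,0]: The receptive field on the input at this output position is [7 11 9 / 7 1 6 / 3 12 3]. Elementwise product with the kernel and sum: 7·-1 + 11·2 + 7·-2 + 1·-2 + 3·-1 + 12·1 + 3·1.

11 -6 -19 -23
-34 -23 -10 -29
-22 -19 -11 6
-20 -32 -16 -10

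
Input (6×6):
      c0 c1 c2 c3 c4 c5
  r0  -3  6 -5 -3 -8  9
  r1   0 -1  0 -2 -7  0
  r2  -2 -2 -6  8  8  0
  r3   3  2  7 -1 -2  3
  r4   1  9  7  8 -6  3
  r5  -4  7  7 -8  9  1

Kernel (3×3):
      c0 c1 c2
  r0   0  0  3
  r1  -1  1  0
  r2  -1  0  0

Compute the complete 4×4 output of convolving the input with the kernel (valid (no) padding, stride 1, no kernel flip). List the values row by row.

Output[0,0]: The receptive field on the input at this output position is [-3 6 -5 / 0 -1 0 / -2 -2 -6]. Elementwise product with the kernel and sum: -5·3 + 0·-1 + -1·1 + -2·-1.

-14 -6 -20 14
-3 -12 -14 1
-20 20 9 -9
33 -12 -12 3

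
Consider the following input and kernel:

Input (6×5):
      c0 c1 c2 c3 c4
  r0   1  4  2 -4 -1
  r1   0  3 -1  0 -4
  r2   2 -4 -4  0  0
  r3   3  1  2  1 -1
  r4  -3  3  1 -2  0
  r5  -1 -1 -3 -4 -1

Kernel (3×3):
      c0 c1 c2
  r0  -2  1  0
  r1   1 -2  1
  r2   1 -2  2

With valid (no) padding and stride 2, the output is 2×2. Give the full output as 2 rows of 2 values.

-3 -17
-12 12

Output[0,0]: The receptive field on the input at this output position is [1 4 2 / 0 3 -1 / 2 -4 -4]. Elementwise product with the kernel and sum: 1·-2 + 4·1 + 0·1 + 3·-2 + -1·1 + 2·1 + -4·-2 + -4·2.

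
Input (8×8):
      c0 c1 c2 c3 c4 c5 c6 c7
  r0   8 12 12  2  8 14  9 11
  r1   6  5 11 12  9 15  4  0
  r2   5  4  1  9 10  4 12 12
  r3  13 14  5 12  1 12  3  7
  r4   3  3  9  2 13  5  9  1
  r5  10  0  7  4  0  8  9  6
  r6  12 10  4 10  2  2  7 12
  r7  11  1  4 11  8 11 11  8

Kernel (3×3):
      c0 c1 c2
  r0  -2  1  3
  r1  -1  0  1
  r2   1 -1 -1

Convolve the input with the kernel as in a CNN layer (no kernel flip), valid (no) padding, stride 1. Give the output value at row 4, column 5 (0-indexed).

The receptive field on the input at this output position is [5 9 1 / 8 9 6 / 2 7 12]. Elementwise product with the kernel and sum: 5·-2 + 9·1 + 1·3 + 8·-1 + 6·1 + 2·1 + 7·-1 + 12·-1.

-17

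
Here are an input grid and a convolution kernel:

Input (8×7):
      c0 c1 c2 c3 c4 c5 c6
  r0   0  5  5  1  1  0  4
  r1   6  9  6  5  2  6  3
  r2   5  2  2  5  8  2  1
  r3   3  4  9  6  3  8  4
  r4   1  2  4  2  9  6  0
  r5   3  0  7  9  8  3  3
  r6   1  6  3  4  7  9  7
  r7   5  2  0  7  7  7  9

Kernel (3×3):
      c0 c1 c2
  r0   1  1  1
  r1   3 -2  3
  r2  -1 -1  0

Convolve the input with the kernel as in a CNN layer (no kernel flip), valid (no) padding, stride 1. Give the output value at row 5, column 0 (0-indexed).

3

The receptive field on the input at this output position is [3 0 7 / 1 6 3 / 5 2 0]. Elementwise product with the kernel and sum: 3·1 + 0·1 + 7·1 + 1·3 + 6·-2 + 3·3 + 5·-1 + 2·-1.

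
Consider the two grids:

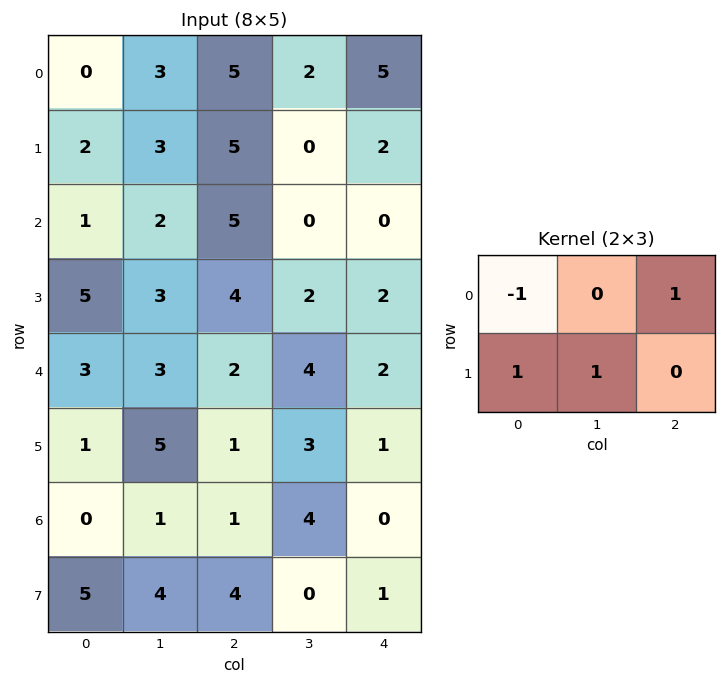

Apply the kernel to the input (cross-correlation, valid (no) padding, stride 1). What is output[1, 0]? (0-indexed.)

6

The receptive field on the input at this output position is [2 3 5 / 1 2 5]. Elementwise product with the kernel and sum: 2·-1 + 5·1 + 1·1 + 2·1.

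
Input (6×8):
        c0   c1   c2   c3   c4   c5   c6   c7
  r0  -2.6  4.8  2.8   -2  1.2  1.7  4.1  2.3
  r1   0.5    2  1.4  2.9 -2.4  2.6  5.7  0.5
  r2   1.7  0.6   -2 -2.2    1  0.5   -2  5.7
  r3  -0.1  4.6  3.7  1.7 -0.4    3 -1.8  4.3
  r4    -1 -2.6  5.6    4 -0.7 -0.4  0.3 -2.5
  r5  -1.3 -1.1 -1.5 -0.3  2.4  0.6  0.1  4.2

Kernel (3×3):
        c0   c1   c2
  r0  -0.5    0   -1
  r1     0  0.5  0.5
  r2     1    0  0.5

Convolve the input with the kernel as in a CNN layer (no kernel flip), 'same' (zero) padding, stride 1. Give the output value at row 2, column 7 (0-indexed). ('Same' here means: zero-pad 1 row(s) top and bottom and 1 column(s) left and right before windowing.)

The receptive field on the zero-padded input at this output position is [5.7 0.5 0 / -2 5.7 0 / -1.8 4.3 0]. Elementwise product with the kernel and sum: 5.7·-0.5 + 0·-1 + 5.7·0.5 + 0·0.5 + -1.8·1 + 0·0.5.

-1.8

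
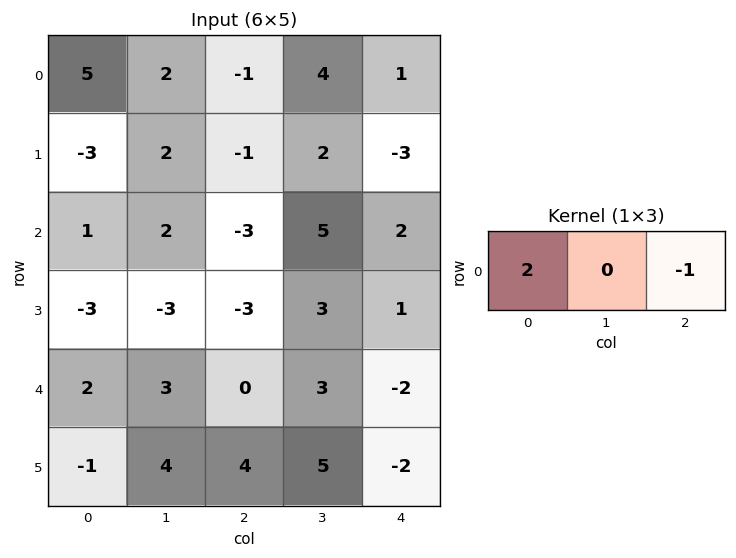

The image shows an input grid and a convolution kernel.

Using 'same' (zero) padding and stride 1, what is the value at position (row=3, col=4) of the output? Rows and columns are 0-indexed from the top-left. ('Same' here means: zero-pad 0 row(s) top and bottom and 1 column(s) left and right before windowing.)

6

The receptive field on the zero-padded input at this output position is [3 1 0]. Elementwise product with the kernel and sum: 3·2 + 0·-1.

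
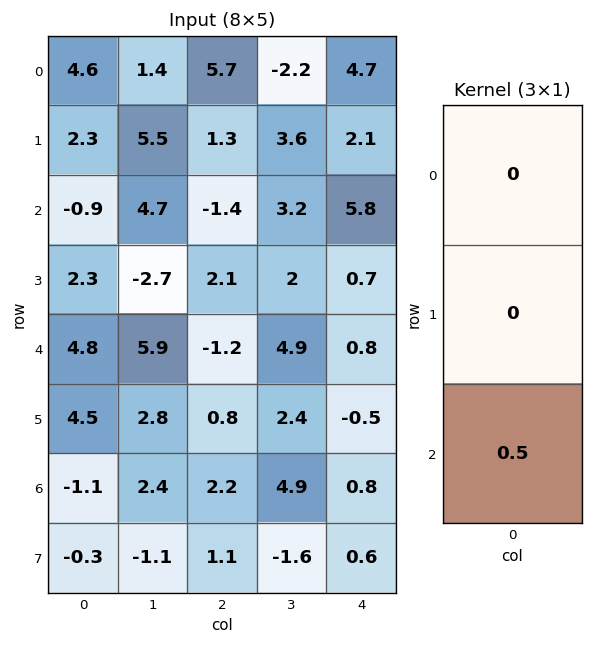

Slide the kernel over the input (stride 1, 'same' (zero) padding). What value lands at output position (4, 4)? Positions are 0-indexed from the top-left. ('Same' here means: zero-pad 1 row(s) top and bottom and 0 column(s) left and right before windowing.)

The receptive field on the zero-padded input at this output position is [0.7 / 0.8 / -0.5]. Elementwise product with the kernel and sum: -0.5·0.5.

-0.25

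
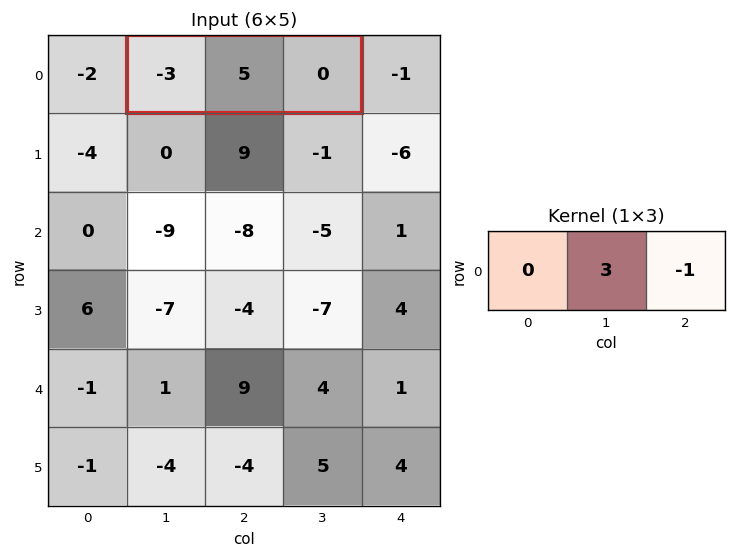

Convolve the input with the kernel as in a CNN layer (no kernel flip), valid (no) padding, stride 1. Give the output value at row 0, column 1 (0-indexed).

The receptive field on the input at this output position is [-3 5 0]. Elementwise product with the kernel and sum: 5·3 + 0·-1.

15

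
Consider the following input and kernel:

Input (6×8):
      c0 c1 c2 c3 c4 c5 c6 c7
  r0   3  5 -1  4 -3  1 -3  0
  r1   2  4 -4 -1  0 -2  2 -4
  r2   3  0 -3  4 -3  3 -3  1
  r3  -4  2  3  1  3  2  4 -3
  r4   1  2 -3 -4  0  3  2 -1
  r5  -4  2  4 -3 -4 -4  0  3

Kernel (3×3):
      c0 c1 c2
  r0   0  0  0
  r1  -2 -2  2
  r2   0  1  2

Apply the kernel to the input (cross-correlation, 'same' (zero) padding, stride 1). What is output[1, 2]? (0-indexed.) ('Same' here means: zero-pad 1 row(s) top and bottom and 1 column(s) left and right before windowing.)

3

The receptive field on the zero-padded input at this output position is [5 -1 4 / 4 -4 -1 / 0 -3 4]. Elementwise product with the kernel and sum: 4·-2 + -4·-2 + -1·2 + -3·1 + 4·2.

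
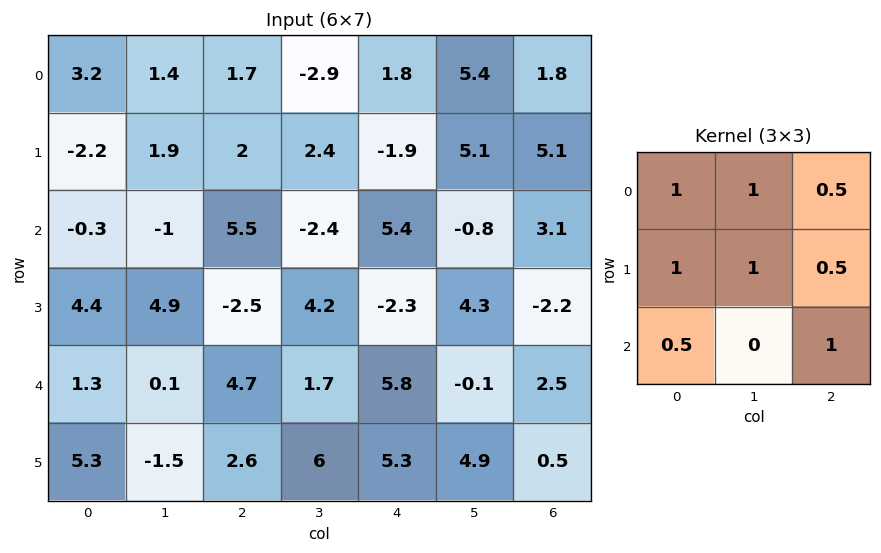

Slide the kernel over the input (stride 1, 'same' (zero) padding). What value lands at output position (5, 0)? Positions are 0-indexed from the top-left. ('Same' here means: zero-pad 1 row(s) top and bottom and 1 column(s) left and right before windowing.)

5.9

The receptive field on the zero-padded input at this output position is [0 1.3 0.1 / 0 5.3 -1.5 / 0 0 0]. Elementwise product with the kernel and sum: 0·1 + 1.3·1 + 0.1·0.5 + 0·1 + 5.3·1 + -1.5·0.5 + 0·0.5 + 0·1.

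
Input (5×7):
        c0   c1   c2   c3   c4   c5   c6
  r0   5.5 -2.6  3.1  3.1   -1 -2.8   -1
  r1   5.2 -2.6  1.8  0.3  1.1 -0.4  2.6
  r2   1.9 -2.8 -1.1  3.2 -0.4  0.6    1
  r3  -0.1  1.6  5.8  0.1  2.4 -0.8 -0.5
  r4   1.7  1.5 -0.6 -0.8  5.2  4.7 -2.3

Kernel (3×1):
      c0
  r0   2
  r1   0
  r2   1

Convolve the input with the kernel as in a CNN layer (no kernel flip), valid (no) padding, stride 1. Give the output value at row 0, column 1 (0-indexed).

The receptive field on the input at this output position is [-2.6 / -2.6 / -2.8]. Elementwise product with the kernel and sum: -2.6·2 + -2.8·1.

-8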